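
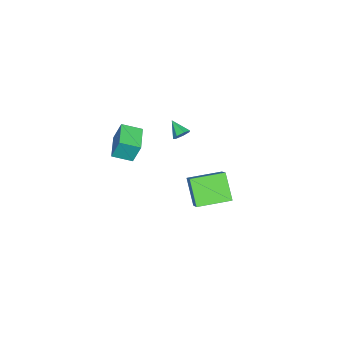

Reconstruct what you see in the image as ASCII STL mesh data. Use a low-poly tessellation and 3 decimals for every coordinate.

solid 
facet normal 0.476 0.700 -0.532
outer loop
vertex -0.122 0.799 1.262
vertex -0.601 0.925 0.999
vertex -0.393 1.143 1.472
endloop
endfacet
facet normal 0.426 -0.203 0.882
outer loop
vertex -0.122 0.799 1.262
vertex -0.393 1.143 1.472
vertex -1.139 0.135 1.601
endloop
endfacet
facet normal 0.477 0.699 -0.532
outer loop
vertex -0.393 1.143 1.472
vertex -0.601 0.925 0.999
vertex -0.821 1.324 1.326
endloop
endfacet
facet normal -0.205 0.272 0.940
outer loop
vertex -0.393 1.143 1.472
vertex -0.821 1.324 1.326
vertex -1.139 0.135 1.601
endloop
endfacet
facet normal 0.477 0.699 -0.532
outer loop
vertex -0.821 1.324 1.326
vertex -0.601 0.925 0.999
vertex -1.082 1.204 0.934
endloop
endfacet
facet normal -0.830 0.327 0.453
outer loop
vertex -0.821 1.324 1.326
vertex -1.082 1.204 0.934
vertex -1.139 0.135 1.601
endloop
endfacet
facet normal 0.477 0.699 -0.532
outer loop
vertex -1.082 1.204 0.934
vertex -0.601 0.925 0.999
vertex -0.981 0.874 0.591
endloop
endfacet
facet normal -0.974 -0.079 -0.211
outer loop
vertex -1.082 1.204 0.934
vertex -0.981 0.874 0.591
vertex -1.139 0.135 1.601
endloop
endfacet
facet normal 0.477 0.700 -0.532
outer loop
vertex -0.981 0.874 0.591
vertex -0.601 0.925 0.999
vertex -0.593 0.583 0.556
endloop
endfacet
facet normal -0.531 -0.642 -0.553
outer loop
vertex -0.981 0.874 0.591
vertex -0.593 0.583 0.556
vertex -1.139 0.135 1.601
endloop
endfacet
facet normal 0.476 0.700 -0.532
outer loop
vertex -0.593 0.583 0.556
vertex -0.601 0.925 0.999
vertex -0.211 0.55 0.854
endloop
endfacet
facet normal 0.165 -0.935 -0.315
outer loop
vertex -0.593 0.583 0.556
vertex -0.211 0.55 0.854
vertex -1.139 0.135 1.601
endloop
endfacet
facet normal 0.476 0.701 -0.531
outer loop
vertex -0.211 0.55 0.854
vertex -0.601 0.925 0.999
vertex -0.122 0.799 1.262
endloop
endfacet
facet normal 0.591 -0.740 0.323
outer loop
vertex -0.211 0.55 0.854
vertex -0.122 0.799 1.262
vertex -1.139 0.135 1.601
endloop
endfacet
facet normal -0.661 -0.339 -0.669
outer loop
vertex -1.172 1.018 -3.488
vertex -2.264 2.778 -3.301
vertex -0.153 1.798 -4.89
endloop
endfacet
facet normal 0.525 -0.846 -0.089
outer loop
vertex 1.024 2.402 -3.699
vertex -1.172 1.018 -3.488
vertex -0.153 1.798 -4.89
endloop
endfacet
facet normal -0.661 -0.339 -0.669
outer loop
vertex -0.153 1.798 -4.89
vertex -2.264 2.778 -3.301
vertex -1.245 3.558 -4.703
endloop
endfacet
facet normal 0.536 0.411 -0.738
outer loop
vertex -1.245 3.558 -4.703
vertex 1.024 2.402 -3.699
vertex -0.153 1.798 -4.89
endloop
endfacet
facet normal -0.536 -0.411 0.738
outer loop
vertex -1.172 1.018 -3.488
vertex -1.087 3.382 -2.11
vertex -2.264 2.778 -3.301
endloop
endfacet
facet normal 0.525 -0.846 -0.089
outer loop
vertex 0.005 1.622 -2.297
vertex -1.172 1.018 -3.488
vertex 1.024 2.402 -3.699
endloop
endfacet
facet normal -0.536 -0.411 0.738
outer loop
vertex 0.005 1.622 -2.297
vertex -1.087 3.382 -2.11
vertex -1.172 1.018 -3.488
endloop
endfacet
facet normal -0.525 0.846 0.089
outer loop
vertex -2.264 2.778 -3.301
vertex -1.087 3.382 -2.11
vertex -1.245 3.558 -4.703
endloop
endfacet
facet normal 0.536 0.411 -0.738
outer loop
vertex -0.068 4.162 -3.512
vertex 1.024 2.402 -3.699
vertex -1.245 3.558 -4.703
endloop
endfacet
facet normal -0.525 0.846 0.089
outer loop
vertex -1.245 3.558 -4.703
vertex -1.087 3.382 -2.11
vertex -0.068 4.162 -3.512
endloop
endfacet
facet normal 0.661 0.339 0.669
outer loop
vertex -0.068 4.162 -3.512
vertex 0.005 1.622 -2.297
vertex 1.024 2.402 -3.699
endloop
endfacet
facet normal 0.661 0.339 0.669
outer loop
vertex -1.087 3.382 -2.11
vertex 0.005 1.622 -2.297
vertex -0.068 4.162 -3.512
endloop
endfacet
facet normal -0.950 -0.303 0.071
outer loop
vertex 3.018 -1.238 4.422
vertex 2.641 -0.152 4.011
vertex 3.071 -1.702 3.144
endloop
endfacet
facet normal 0.309 -0.890 0.336
outer loop
vertex 4.619 -1.208 3.029
vertex 3.018 -1.238 4.422
vertex 3.071 -1.702 3.144
endloop
endfacet
facet normal -0.950 -0.304 0.072
outer loop
vertex 3.071 -1.702 3.144
vertex 2.641 -0.152 4.011
vertex 2.693 -0.617 2.734
endloop
endfacet
facet normal 0.039 -0.341 -0.939
outer loop
vertex 2.693 -0.617 2.734
vertex 4.619 -1.208 3.029
vertex 3.071 -1.702 3.144
endloop
endfacet
facet normal -0.039 0.342 0.939
outer loop
vertex 3.018 -1.238 4.422
vertex 4.189 0.342 3.896
vertex 2.641 -0.152 4.011
endloop
endfacet
facet normal 0.309 -0.889 0.336
outer loop
vertex 4.567 -0.743 4.306
vertex 3.018 -1.238 4.422
vertex 4.619 -1.208 3.029
endloop
endfacet
facet normal -0.039 0.341 0.939
outer loop
vertex 4.567 -0.743 4.306
vertex 4.189 0.342 3.896
vertex 3.018 -1.238 4.422
endloop
endfacet
facet normal -0.309 0.890 -0.337
outer loop
vertex 2.641 -0.152 4.011
vertex 4.189 0.342 3.896
vertex 2.693 -0.617 2.734
endloop
endfacet
facet normal 0.039 -0.342 -0.939
outer loop
vertex 4.242 -0.122 2.618
vertex 4.619 -1.208 3.029
vertex 2.693 -0.617 2.734
endloop
endfacet
facet normal -0.309 0.890 -0.336
outer loop
vertex 2.693 -0.617 2.734
vertex 4.189 0.342 3.896
vertex 4.242 -0.122 2.618
endloop
endfacet
facet normal 0.950 0.303 -0.072
outer loop
vertex 4.242 -0.122 2.618
vertex 4.567 -0.743 4.306
vertex 4.619 -1.208 3.029
endloop
endfacet
facet normal 0.950 0.304 -0.071
outer loop
vertex 4.189 0.342 3.896
vertex 4.567 -0.743 4.306
vertex 4.242 -0.122 2.618
endloop
endfacet

endsolid


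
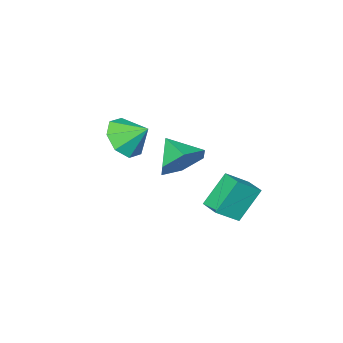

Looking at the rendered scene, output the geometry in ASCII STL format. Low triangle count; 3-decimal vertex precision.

solid 
facet normal -0.618 0.070 0.783
outer loop
vertex -4.001 -1.246 -2.623
vertex -3.788 -0.314 -2.538
vertex -4.996 -0.945 -3.436
endloop
endfacet
facet normal -0.222 -0.971 -0.088
outer loop
vertex -3.932 -1.066 -4.782
vertex -4.001 -1.246 -2.623
vertex -4.996 -0.945 -3.436
endloop
endfacet
facet normal -0.618 0.070 0.783
outer loop
vertex -4.996 -0.945 -3.436
vertex -3.788 -0.314 -2.538
vertex -4.783 -0.013 -3.351
endloop
endfacet
facet normal -0.754 0.228 -0.616
outer loop
vertex -4.783 -0.013 -3.351
vertex -3.932 -1.066 -4.782
vertex -4.996 -0.945 -3.436
endloop
endfacet
facet normal 0.754 -0.228 0.616
outer loop
vertex -4.001 -1.246 -2.623
vertex -2.724 -0.435 -3.884
vertex -3.788 -0.314 -2.538
endloop
endfacet
facet normal -0.222 -0.971 -0.088
outer loop
vertex -2.937 -1.367 -3.969
vertex -4.001 -1.246 -2.623
vertex -3.932 -1.066 -4.782
endloop
endfacet
facet normal 0.754 -0.228 0.616
outer loop
vertex -2.937 -1.367 -3.969
vertex -2.724 -0.435 -3.884
vertex -4.001 -1.246 -2.623
endloop
endfacet
facet normal 0.222 0.971 0.088
outer loop
vertex -3.788 -0.314 -2.538
vertex -2.724 -0.435 -3.884
vertex -4.783 -0.013 -3.351
endloop
endfacet
facet normal -0.754 0.228 -0.616
outer loop
vertex -3.719 -0.134 -4.697
vertex -3.932 -1.066 -4.782
vertex -4.783 -0.013 -3.351
endloop
endfacet
facet normal 0.222 0.971 0.088
outer loop
vertex -4.783 -0.013 -3.351
vertex -2.724 -0.435 -3.884
vertex -3.719 -0.134 -4.697
endloop
endfacet
facet normal 0.618 -0.070 -0.783
outer loop
vertex -3.719 -0.134 -4.697
vertex -2.937 -1.367 -3.969
vertex -3.932 -1.066 -4.782
endloop
endfacet
facet normal 0.618 -0.070 -0.783
outer loop
vertex -2.724 -0.435 -3.884
vertex -2.937 -1.367 -3.969
vertex -3.719 -0.134 -4.697
endloop
endfacet
facet normal 0.316 -0.720 -0.618
outer loop
vertex 0.603 -2.69 1.636
vertex 0.29 -2.162 0.86
vertex 1.138 -2.225 1.368
endloop
endfacet
facet normal 0.312 0.179 0.933
outer loop
vertex 0.603 -2.69 1.636
vertex 1.138 -2.225 1.368
vertex -0.09 -1.298 1.6
endloop
endfacet
facet normal 0.317 -0.719 -0.618
outer loop
vertex 1.138 -2.225 1.368
vertex 0.29 -2.162 0.86
vertex 1.176 -1.722 0.802
endloop
endfacet
facet normal 0.561 0.600 0.571
outer loop
vertex 1.138 -2.225 1.368
vertex 1.176 -1.722 0.802
vertex -0.09 -1.298 1.6
endloop
endfacet
facet normal 0.317 -0.720 -0.617
outer loop
vertex 1.176 -1.722 0.802
vertex 0.29 -2.162 0.86
vertex 0.695 -1.478 0.27
endloop
endfacet
facet normal 0.368 0.925 0.092
outer loop
vertex 1.176 -1.722 0.802
vertex 0.695 -1.478 0.27
vertex -0.09 -1.298 1.6
endloop
endfacet
facet normal 0.318 -0.720 -0.617
outer loop
vertex 0.695 -1.478 0.27
vertex 0.29 -2.162 0.86
vertex -0.022 -1.634 0.083
endloop
endfacet
facet normal -0.152 0.964 -0.220
outer loop
vertex 0.695 -1.478 0.27
vertex -0.022 -1.634 0.083
vertex -0.09 -1.298 1.6
endloop
endfacet
facet normal 0.317 -0.720 -0.617
outer loop
vertex -0.022 -1.634 0.083
vertex 0.29 -2.162 0.86
vertex -0.557 -2.099 0.351
endloop
endfacet
facet normal -0.696 0.694 -0.185
outer loop
vertex -0.022 -1.634 0.083
vertex -0.557 -2.099 0.351
vertex -0.09 -1.298 1.6
endloop
endfacet
facet normal 0.318 -0.719 -0.618
outer loop
vertex -0.557 -2.099 0.351
vertex 0.29 -2.162 0.86
vertex -0.595 -2.602 0.917
endloop
endfacet
facet normal -0.945 0.273 0.179
outer loop
vertex -0.557 -2.099 0.351
vertex -0.595 -2.602 0.917
vertex -0.09 -1.298 1.6
endloop
endfacet
facet normal 0.318 -0.720 -0.617
outer loop
vertex -0.595 -2.602 0.917
vertex 0.29 -2.162 0.86
vertex -0.114 -2.846 1.45
endloop
endfacet
facet normal -0.753 -0.052 0.656
outer loop
vertex -0.595 -2.602 0.917
vertex -0.114 -2.846 1.45
vertex -0.09 -1.298 1.6
endloop
endfacet
facet normal 0.317 -0.720 -0.618
outer loop
vertex -0.114 -2.846 1.45
vertex 0.29 -2.162 0.86
vertex 0.603 -2.69 1.636
endloop
endfacet
facet normal -0.232 -0.090 0.969
outer loop
vertex -0.114 -2.846 1.45
vertex 0.603 -2.69 1.636
vertex -0.09 -1.298 1.6
endloop
endfacet
facet normal 0.117 0.843 -0.525
outer loop
vertex -2.392 -1.861 -1.132
vertex -2.786 -2.353 -2.009
vertex -3.453 -1.839 -1.333
endloop
endfacet
facet normal -0.186 -0.007 0.982
outer loop
vertex -2.392 -1.861 -1.132
vertex -3.453 -1.839 -1.333
vertex -2.954 -3.567 -1.251
endloop
endfacet
facet normal 0.117 0.843 -0.526
outer loop
vertex -3.453 -1.839 -1.333
vertex -2.786 -2.353 -2.009
vertex -3.847 -2.331 -2.209
endloop
endfacet
facet normal -0.838 -0.218 0.500
outer loop
vertex -3.453 -1.839 -1.333
vertex -3.847 -2.331 -2.209
vertex -2.954 -3.567 -1.251
endloop
endfacet
facet normal 0.117 0.842 -0.526
outer loop
vertex -3.847 -2.331 -2.209
vertex -2.786 -2.353 -2.009
vertex -3.18 -2.846 -2.885
endloop
endfacet
facet normal -0.716 -0.670 -0.196
outer loop
vertex -3.847 -2.331 -2.209
vertex -3.18 -2.846 -2.885
vertex -2.954 -3.567 -1.251
endloop
endfacet
facet normal 0.117 0.842 -0.526
outer loop
vertex -3.18 -2.846 -2.885
vertex -2.786 -2.353 -2.009
vertex -2.119 -2.868 -2.685
endloop
endfacet
facet normal 0.058 -0.910 -0.410
outer loop
vertex -3.18 -2.846 -2.885
vertex -2.119 -2.868 -2.685
vertex -2.954 -3.567 -1.251
endloop
endfacet
facet normal 0.117 0.842 -0.526
outer loop
vertex -2.119 -2.868 -2.685
vertex -2.786 -2.353 -2.009
vertex -1.725 -2.375 -1.808
endloop
endfacet
facet normal 0.711 -0.699 0.073
outer loop
vertex -2.119 -2.868 -2.685
vertex -1.725 -2.375 -1.808
vertex -2.954 -3.567 -1.251
endloop
endfacet
facet normal 0.117 0.843 -0.525
outer loop
vertex -1.725 -2.375 -1.808
vertex -2.786 -2.353 -2.009
vertex -2.392 -1.861 -1.132
endloop
endfacet
facet normal 0.589 -0.248 0.769
outer loop
vertex -1.725 -2.375 -1.808
vertex -2.392 -1.861 -1.132
vertex -2.954 -3.567 -1.251
endloop
endfacet

endsolid


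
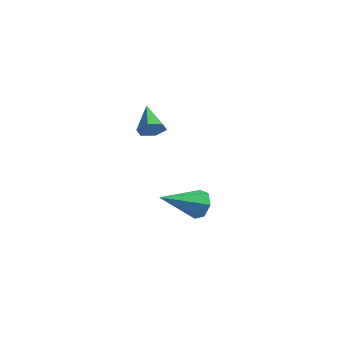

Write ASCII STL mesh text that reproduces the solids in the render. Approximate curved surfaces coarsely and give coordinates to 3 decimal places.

solid 
facet normal 0.502 -0.772 -0.389
outer loop
vertex -2.687 1.028 2.882
vertex -3.146 0.951 2.443
vertex -2.649 1.335 2.322
endloop
endfacet
facet normal 0.612 0.675 0.412
outer loop
vertex -2.687 1.028 2.882
vertex -2.649 1.335 2.322
vertex -3.834 2.009 2.977
endloop
endfacet
facet normal 0.502 -0.772 -0.389
outer loop
vertex -2.649 1.335 2.322
vertex -3.146 0.951 2.443
vertex -3.108 1.258 1.883
endloop
endfacet
facet normal 0.260 0.868 -0.424
outer loop
vertex -2.649 1.335 2.322
vertex -3.108 1.258 1.883
vertex -3.834 2.009 2.977
endloop
endfacet
facet normal 0.501 -0.773 -0.390
outer loop
vertex -3.108 1.258 1.883
vertex -3.146 0.951 2.443
vertex -3.606 0.874 2.004
endloop
endfacet
facet normal -0.540 0.483 -0.690
outer loop
vertex -3.108 1.258 1.883
vertex -3.606 0.874 2.004
vertex -3.834 2.009 2.977
endloop
endfacet
facet normal 0.501 -0.773 -0.390
outer loop
vertex -3.606 0.874 2.004
vertex -3.146 0.951 2.443
vertex -3.644 0.567 2.564
endloop
endfacet
facet normal -0.988 -0.096 -0.120
outer loop
vertex -3.606 0.874 2.004
vertex -3.644 0.567 2.564
vertex -3.834 2.009 2.977
endloop
endfacet
facet normal 0.501 -0.773 -0.390
outer loop
vertex -3.644 0.567 2.564
vertex -3.146 0.951 2.443
vertex -3.184 0.644 3.003
endloop
endfacet
facet normal -0.635 -0.289 0.716
outer loop
vertex -3.644 0.567 2.564
vertex -3.184 0.644 3.003
vertex -3.834 2.009 2.977
endloop
endfacet
facet normal 0.502 -0.772 -0.389
outer loop
vertex -3.184 0.644 3.003
vertex -3.146 0.951 2.443
vertex -2.687 1.028 2.882
endloop
endfacet
facet normal 0.164 0.097 0.982
outer loop
vertex -3.184 0.644 3.003
vertex -2.687 1.028 2.882
vertex -3.834 2.009 2.977
endloop
endfacet
facet normal 0.609 0.612 -0.504
outer loop
vertex -1.323 2.179 -3.487
vertex -1.765 2.76 -3.315
vertex -1.178 2.49 -2.934
endloop
endfacet
facet normal 0.541 -0.786 0.300
outer loop
vertex -1.323 2.179 -3.487
vertex -1.178 2.49 -2.934
vertex -3.055 1.46 -2.245
endloop
endfacet
facet normal 0.609 0.613 -0.504
outer loop
vertex -1.178 2.49 -2.934
vertex -1.765 2.76 -3.315
vertex -1.475 3.004 -2.668
endloop
endfacet
facet normal 0.434 -0.204 0.878
outer loop
vertex -1.178 2.49 -2.934
vertex -1.475 3.004 -2.668
vertex -3.055 1.46 -2.245
endloop
endfacet
facet normal 0.608 0.614 -0.504
outer loop
vertex -1.475 3.004 -2.668
vertex -1.765 2.76 -3.315
vertex -1.991 3.334 -2.888
endloop
endfacet
facet normal -0.138 0.391 0.910
outer loop
vertex -1.475 3.004 -2.668
vertex -1.991 3.334 -2.888
vertex -3.055 1.46 -2.245
endloop
endfacet
facet normal 0.608 0.614 -0.504
outer loop
vertex -1.991 3.334 -2.888
vertex -1.765 2.76 -3.315
vertex -2.337 3.232 -3.43
endloop
endfacet
facet normal -0.746 0.552 0.373
outer loop
vertex -1.991 3.334 -2.888
vertex -2.337 3.232 -3.43
vertex -3.055 1.46 -2.245
endloop
endfacet
facet normal 0.608 0.614 -0.504
outer loop
vertex -2.337 3.232 -3.43
vertex -1.765 2.76 -3.315
vertex -2.252 2.774 -3.885
endloop
endfacet
facet normal -0.931 0.156 -0.331
outer loop
vertex -2.337 3.232 -3.43
vertex -2.252 2.774 -3.885
vertex -3.055 1.46 -2.245
endloop
endfacet
facet normal 0.609 0.612 -0.505
outer loop
vertex -2.252 2.774 -3.885
vertex -1.765 2.76 -3.315
vertex -1.801 2.305 -3.91
endloop
endfacet
facet normal -0.553 -0.497 -0.669
outer loop
vertex -2.252 2.774 -3.885
vertex -1.801 2.305 -3.91
vertex -3.055 1.46 -2.245
endloop
endfacet
facet normal 0.608 0.612 -0.505
outer loop
vertex -1.801 2.305 -3.91
vertex -1.765 2.76 -3.315
vertex -1.323 2.179 -3.487
endloop
endfacet
facet normal 0.102 -0.916 -0.388
outer loop
vertex -1.801 2.305 -3.91
vertex -1.323 2.179 -3.487
vertex -3.055 1.46 -2.245
endloop
endfacet

endsolid


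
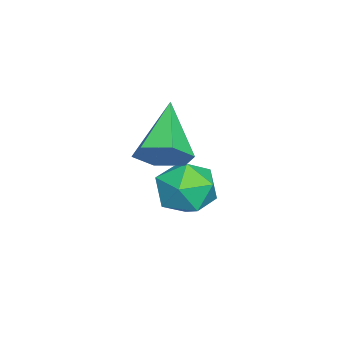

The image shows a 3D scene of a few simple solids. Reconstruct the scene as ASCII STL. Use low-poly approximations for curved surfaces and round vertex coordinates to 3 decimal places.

solid 
facet normal -0.193 0.593 0.781
outer loop
vertex 0.25 -0.666 0.009
vertex -0.587 -0.911 -0.012
vertex -0.014 -1.359 0.47
endloop
endfacet
facet normal 0.479 0.353 0.804
outer loop
vertex 0.25 -0.666 0.009
vertex -0.014 -1.359 0.47
vertex 0.741 -1.387 0.033
endloop
endfacet
facet normal 0.806 0.556 0.203
outer loop
vertex 0.25 -0.666 0.009
vertex 0.741 -1.387 0.033
vertex 0.634 -0.957 -0.719
endloop
endfacet
facet normal 0.338 0.922 -0.190
outer loop
vertex 0.25 -0.666 0.009
vertex 0.634 -0.957 -0.719
vertex -0.187 -0.662 -0.746
endloop
endfacet
facet normal -0.281 0.945 0.168
outer loop
vertex 0.25 -0.666 0.009
vertex -0.187 -0.662 -0.746
vertex -0.587 -0.911 -0.012
endloop
endfacet
facet normal 0.457 -0.361 0.813
outer loop
vertex 0.741 -1.387 0.033
vertex -0.014 -1.359 0.47
vertex 0.207 -2.078 0.026
endloop
endfacet
facet normal -0.630 0.029 0.776
outer loop
vertex -0.014 -1.359 0.47
vertex -0.587 -0.911 -0.012
vertex -0.614 -1.783 -0.001
endloop
endfacet
facet normal -0.771 0.598 -0.217
outer loop
vertex -0.587 -0.911 -0.012
vertex -0.187 -0.662 -0.746
vertex -0.721 -1.353 -0.753
endloop
endfacet
facet normal 0.228 0.561 -0.796
outer loop
vertex -0.187 -0.662 -0.746
vertex 0.634 -0.957 -0.719
vertex 0.034 -1.381 -1.19
endloop
endfacet
facet normal 0.987 -0.033 -0.159
outer loop
vertex 0.634 -0.957 -0.719
vertex 0.741 -1.387 0.033
vertex 0.607 -1.829 -0.708
endloop
endfacet
facet normal -0.338 -0.922 0.190
outer loop
vertex -0.23 -2.074 -0.729
vertex 0.207 -2.078 0.026
vertex -0.614 -1.783 -0.001
endloop
endfacet
facet normal -0.806 -0.556 -0.203
outer loop
vertex -0.23 -2.074 -0.729
vertex -0.614 -1.783 -0.001
vertex -0.721 -1.353 -0.753
endloop
endfacet
facet normal -0.479 -0.353 -0.804
outer loop
vertex -0.23 -2.074 -0.729
vertex -0.721 -1.353 -0.753
vertex 0.034 -1.381 -1.19
endloop
endfacet
facet normal 0.193 -0.593 -0.781
outer loop
vertex -0.23 -2.074 -0.729
vertex 0.034 -1.381 -1.19
vertex 0.607 -1.829 -0.708
endloop
endfacet
facet normal 0.281 -0.945 -0.168
outer loop
vertex -0.23 -2.074 -0.729
vertex 0.607 -1.829 -0.708
vertex 0.207 -2.078 0.026
endloop
endfacet
facet normal -0.228 -0.561 0.796
outer loop
vertex -0.614 -1.783 -0.001
vertex 0.207 -2.078 0.026
vertex -0.014 -1.359 0.47
endloop
endfacet
facet normal -0.987 0.033 0.159
outer loop
vertex -0.721 -1.353 -0.753
vertex -0.614 -1.783 -0.001
vertex -0.587 -0.911 -0.012
endloop
endfacet
facet normal -0.457 0.361 -0.813
outer loop
vertex 0.034 -1.381 -1.19
vertex -0.721 -1.353 -0.753
vertex -0.187 -0.662 -0.746
endloop
endfacet
facet normal 0.630 -0.029 -0.776
outer loop
vertex 0.607 -1.829 -0.708
vertex 0.034 -1.381 -1.19
vertex 0.634 -0.957 -0.719
endloop
endfacet
facet normal 0.771 -0.598 0.217
outer loop
vertex 0.207 -2.078 0.026
vertex 0.607 -1.829 -0.708
vertex 0.741 -1.387 0.033
endloop
endfacet
facet normal 0.805 0.088 -0.587
outer loop
vertex 2.06 -1.226 2.272
vertex 1.686 -1.534 1.713
vertex 1.674 -0.8 1.806
endloop
endfacet
facet normal -0.015 0.732 0.681
outer loop
vertex 2.06 -1.226 2.272
vertex 1.674 -0.8 1.806
vertex 0.294 -1.686 2.727
endloop
endfacet
facet normal 0.805 0.088 -0.587
outer loop
vertex 1.674 -0.8 1.806
vertex 1.686 -1.534 1.713
vertex 1.3 -1.108 1.247
endloop
endfacet
facet normal -0.571 0.818 -0.069
outer loop
vertex 1.674 -0.8 1.806
vertex 1.3 -1.108 1.247
vertex 0.294 -1.686 2.727
endloop
endfacet
facet normal 0.805 0.088 -0.586
outer loop
vertex 1.3 -1.108 1.247
vertex 1.686 -1.534 1.713
vertex 1.312 -1.842 1.153
endloop
endfacet
facet normal -0.836 0.056 -0.546
outer loop
vertex 1.3 -1.108 1.247
vertex 1.312 -1.842 1.153
vertex 0.294 -1.686 2.727
endloop
endfacet
facet normal 0.805 0.088 -0.586
outer loop
vertex 1.312 -1.842 1.153
vertex 1.686 -1.534 1.713
vertex 1.698 -2.268 1.619
endloop
endfacet
facet normal -0.545 -0.793 -0.274
outer loop
vertex 1.312 -1.842 1.153
vertex 1.698 -2.268 1.619
vertex 0.294 -1.686 2.727
endloop
endfacet
facet normal 0.805 0.088 -0.587
outer loop
vertex 1.698 -2.268 1.619
vertex 1.686 -1.534 1.713
vertex 2.072 -1.96 2.178
endloop
endfacet
facet normal 0.012 -0.879 0.477
outer loop
vertex 1.698 -2.268 1.619
vertex 2.072 -1.96 2.178
vertex 0.294 -1.686 2.727
endloop
endfacet
facet normal 0.805 0.088 -0.587
outer loop
vertex 2.072 -1.96 2.178
vertex 1.686 -1.534 1.713
vertex 2.06 -1.226 2.272
endloop
endfacet
facet normal 0.276 -0.118 0.954
outer loop
vertex 2.072 -1.96 2.178
vertex 2.06 -1.226 2.272
vertex 0.294 -1.686 2.727
endloop
endfacet

endsolid


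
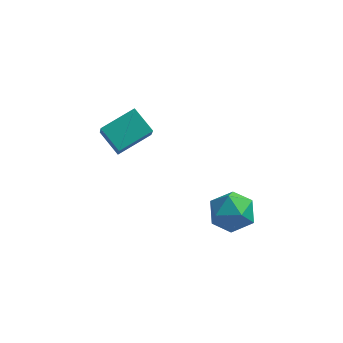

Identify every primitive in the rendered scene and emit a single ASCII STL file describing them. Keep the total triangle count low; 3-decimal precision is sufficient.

solid 
facet normal -0.737 -0.609 -0.294
outer loop
vertex -3.789 0.849 2.867
vertex -4.622 1.551 3.5
vertex -3.985 1.629 1.745
endloop
endfacet
facet normal 0.661 -0.557 -0.503
outer loop
vertex -2.798 2.609 2.22
vertex -3.789 0.849 2.867
vertex -3.985 1.629 1.745
endloop
endfacet
facet normal -0.737 -0.608 -0.295
outer loop
vertex -3.985 1.629 1.745
vertex -4.622 1.551 3.5
vertex -4.817 2.331 2.379
endloop
endfacet
facet normal -0.142 0.566 -0.812
outer loop
vertex -4.817 2.331 2.379
vertex -2.798 2.609 2.22
vertex -3.985 1.629 1.745
endloop
endfacet
facet normal 0.141 -0.565 0.813
outer loop
vertex -3.789 0.849 2.867
vertex -3.435 2.531 3.975
vertex -4.622 1.551 3.5
endloop
endfacet
facet normal 0.661 -0.557 -0.503
outer loop
vertex -2.603 1.829 3.341
vertex -3.789 0.849 2.867
vertex -2.798 2.609 2.22
endloop
endfacet
facet normal 0.142 -0.565 0.813
outer loop
vertex -2.603 1.829 3.341
vertex -3.435 2.531 3.975
vertex -3.789 0.849 2.867
endloop
endfacet
facet normal -0.661 0.557 0.503
outer loop
vertex -4.622 1.551 3.5
vertex -3.435 2.531 3.975
vertex -4.817 2.331 2.379
endloop
endfacet
facet normal -0.142 0.565 -0.813
outer loop
vertex -3.631 3.311 2.853
vertex -2.798 2.609 2.22
vertex -4.817 2.331 2.379
endloop
endfacet
facet normal -0.661 0.557 0.503
outer loop
vertex -4.817 2.331 2.379
vertex -3.435 2.531 3.975
vertex -3.631 3.311 2.853
endloop
endfacet
facet normal 0.737 0.608 0.295
outer loop
vertex -3.631 3.311 2.853
vertex -2.603 1.829 3.341
vertex -2.798 2.609 2.22
endloop
endfacet
facet normal 0.737 0.608 0.294
outer loop
vertex -3.435 2.531 3.975
vertex -2.603 1.829 3.341
vertex -3.631 3.311 2.853
endloop
endfacet
facet normal -0.486 0.568 0.665
outer loop
vertex -0.048 -0.437 1.516
vertex 0.67 -0.625 2.201
vertex 0.756 0.17 1.585
endloop
endfacet
facet normal -0.603 0.798 -0.001
outer loop
vertex -0.048 -0.437 1.516
vertex 0.756 0.17 1.585
vertex 0.402 -0.098 0.678
endloop
endfacet
facet normal -0.891 0.261 -0.373
outer loop
vertex -0.048 -0.437 1.516
vertex 0.402 -0.098 0.678
vertex 0.097 -1.058 0.734
endloop
endfacet
facet normal -0.951 -0.302 0.063
outer loop
vertex -0.048 -0.437 1.516
vertex 0.097 -1.058 0.734
vertex 0.263 -1.384 1.675
endloop
endfacet
facet normal -0.701 -0.112 0.704
outer loop
vertex -0.048 -0.437 1.516
vertex 0.263 -1.384 1.675
vertex 0.67 -0.625 2.201
endloop
endfacet
facet normal 0.028 0.956 -0.293
outer loop
vertex 0.402 -0.098 0.678
vertex 0.756 0.17 1.585
vertex 1.397 -0.076 0.845
endloop
endfacet
facet normal 0.218 0.583 0.783
outer loop
vertex 0.756 0.17 1.585
vertex 0.67 -0.625 2.201
vertex 1.563 -0.402 1.786
endloop
endfacet
facet normal -0.131 -0.516 0.846
outer loop
vertex 0.67 -0.625 2.201
vertex 0.263 -1.384 1.675
vertex 1.258 -1.362 1.842
endloop
endfacet
facet normal -0.536 -0.823 -0.191
outer loop
vertex 0.263 -1.384 1.675
vertex 0.097 -1.058 0.734
vertex 0.904 -1.63 0.935
endloop
endfacet
facet normal -0.438 0.087 -0.895
outer loop
vertex 0.097 -1.058 0.734
vertex 0.402 -0.098 0.678
vertex 0.99 -0.835 0.319
endloop
endfacet
facet normal 0.951 0.302 -0.063
outer loop
vertex 1.708 -1.023 1.004
vertex 1.397 -0.076 0.845
vertex 1.563 -0.402 1.786
endloop
endfacet
facet normal 0.891 -0.261 0.373
outer loop
vertex 1.708 -1.023 1.004
vertex 1.563 -0.402 1.786
vertex 1.258 -1.362 1.842
endloop
endfacet
facet normal 0.603 -0.798 0.001
outer loop
vertex 1.708 -1.023 1.004
vertex 1.258 -1.362 1.842
vertex 0.904 -1.63 0.935
endloop
endfacet
facet normal 0.486 -0.568 -0.665
outer loop
vertex 1.708 -1.023 1.004
vertex 0.904 -1.63 0.935
vertex 0.99 -0.835 0.319
endloop
endfacet
facet normal 0.701 0.112 -0.704
outer loop
vertex 1.708 -1.023 1.004
vertex 0.99 -0.835 0.319
vertex 1.397 -0.076 0.845
endloop
endfacet
facet normal 0.536 0.823 0.191
outer loop
vertex 1.563 -0.402 1.786
vertex 1.397 -0.076 0.845
vertex 0.756 0.17 1.585
endloop
endfacet
facet normal 0.438 -0.087 0.895
outer loop
vertex 1.258 -1.362 1.842
vertex 1.563 -0.402 1.786
vertex 0.67 -0.625 2.201
endloop
endfacet
facet normal -0.028 -0.956 0.293
outer loop
vertex 0.904 -1.63 0.935
vertex 1.258 -1.362 1.842
vertex 0.263 -1.384 1.675
endloop
endfacet
facet normal -0.218 -0.583 -0.783
outer loop
vertex 0.99 -0.835 0.319
vertex 0.904 -1.63 0.935
vertex 0.097 -1.058 0.734
endloop
endfacet
facet normal 0.131 0.516 -0.846
outer loop
vertex 1.397 -0.076 0.845
vertex 0.99 -0.835 0.319
vertex 0.402 -0.098 0.678
endloop
endfacet

endsolid


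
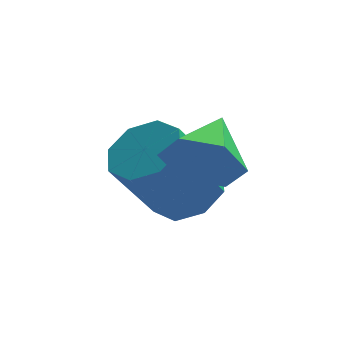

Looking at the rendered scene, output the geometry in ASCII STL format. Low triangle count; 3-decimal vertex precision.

solid 
facet normal 0.463 0.267 -0.845
outer loop
vertex 0.508 0.207 0.15
vertex 0.018 0.038 -0.172
vertex 0.203 0.555 0.093
endloop
endfacet
facet normal 0.598 0.609 0.521
outer loop
vertex 0.508 0.207 0.15
vertex 0.203 0.555 0.093
vertex -0.108 -0.149 1.274
endloop
endfacet
facet normal 0.599 0.609 0.520
outer loop
vertex -0.108 -0.149 1.274
vertex 0.203 0.555 0.093
vertex -0.413 0.2 1.217
endloop
endfacet
facet normal -0.463 -0.267 0.845
outer loop
vertex -0.108 -0.149 1.274
vertex -0.413 0.2 1.217
vertex -0.598 -0.318 0.952
endloop
endfacet
facet normal 0.463 0.268 -0.845
outer loop
vertex 0.203 0.555 0.093
vertex 0.018 0.038 -0.172
vertex -0.211 0.601 -0.119
endloop
endfacet
facet normal -0.038 0.959 0.282
outer loop
vertex 0.203 0.555 0.093
vertex -0.211 0.601 -0.119
vertex -0.413 0.2 1.217
endloop
endfacet
facet normal -0.040 0.959 0.282
outer loop
vertex -0.413 0.2 1.217
vertex -0.211 0.601 -0.119
vertex -0.827 0.245 1.005
endloop
endfacet
facet normal -0.462 -0.268 0.846
outer loop
vertex -0.413 0.2 1.217
vertex -0.827 0.245 1.005
vertex -0.598 -0.318 0.952
endloop
endfacet
facet normal 0.463 0.268 -0.845
outer loop
vertex -0.211 0.601 -0.119
vertex 0.018 0.038 -0.172
vertex -0.49 0.317 -0.362
endloop
endfacet
facet normal -0.654 0.747 -0.122
outer loop
vertex -0.211 0.601 -0.119
vertex -0.49 0.317 -0.362
vertex -0.827 0.245 1.005
endloop
endfacet
facet normal -0.654 0.747 -0.122
outer loop
vertex -0.827 0.245 1.005
vertex -0.49 0.317 -0.362
vertex -1.106 -0.039 0.762
endloop
endfacet
facet normal -0.463 -0.268 0.845
outer loop
vertex -0.827 0.245 1.005
vertex -1.106 -0.039 0.762
vertex -0.598 -0.318 0.952
endloop
endfacet
facet normal 0.463 0.268 -0.845
outer loop
vertex -0.49 0.317 -0.362
vertex 0.018 0.038 -0.172
vertex -0.472 -0.131 -0.494
endloop
endfacet
facet normal -0.885 0.098 -0.454
outer loop
vertex -0.49 0.317 -0.362
vertex -0.472 -0.131 -0.494
vertex -1.106 -0.039 0.762
endloop
endfacet
facet normal -0.885 0.098 -0.454
outer loop
vertex -1.106 -0.039 0.762
vertex -0.472 -0.131 -0.494
vertex -1.088 -0.487 0.63
endloop
endfacet
facet normal -0.463 -0.268 0.845
outer loop
vertex -1.106 -0.039 0.762
vertex -1.088 -0.487 0.63
vertex -0.598 -0.318 0.952
endloop
endfacet
facet normal 0.463 0.267 -0.845
outer loop
vertex -0.472 -0.131 -0.494
vertex 0.018 0.038 -0.172
vertex -0.167 -0.48 -0.437
endloop
endfacet
facet normal -0.599 -0.608 -0.521
outer loop
vertex -0.472 -0.131 -0.494
vertex -0.167 -0.48 -0.437
vertex -1.088 -0.487 0.63
endloop
endfacet
facet normal -0.598 -0.609 -0.520
outer loop
vertex -1.088 -0.487 0.63
vertex -0.167 -0.48 -0.437
vertex -0.783 -0.835 0.687
endloop
endfacet
facet normal -0.463 -0.267 0.845
outer loop
vertex -1.088 -0.487 0.63
vertex -0.783 -0.835 0.687
vertex -0.598 -0.318 0.952
endloop
endfacet
facet normal 0.462 0.268 -0.846
outer loop
vertex -0.167 -0.48 -0.437
vertex 0.018 0.038 -0.172
vertex 0.247 -0.525 -0.225
endloop
endfacet
facet normal 0.040 -0.959 -0.281
outer loop
vertex -0.167 -0.48 -0.437
vertex 0.247 -0.525 -0.225
vertex -0.783 -0.835 0.687
endloop
endfacet
facet normal 0.038 -0.958 -0.283
outer loop
vertex -0.783 -0.835 0.687
vertex 0.247 -0.525 -0.225
vertex -0.369 -0.881 0.899
endloop
endfacet
facet normal -0.463 -0.268 0.845
outer loop
vertex -0.783 -0.835 0.687
vertex -0.369 -0.881 0.899
vertex -0.598 -0.318 0.952
endloop
endfacet
facet normal 0.463 0.268 -0.845
outer loop
vertex 0.247 -0.525 -0.225
vertex 0.018 0.038 -0.172
vertex 0.526 -0.241 0.018
endloop
endfacet
facet normal 0.654 -0.747 0.122
outer loop
vertex 0.247 -0.525 -0.225
vertex 0.526 -0.241 0.018
vertex -0.369 -0.881 0.899
endloop
endfacet
facet normal 0.654 -0.747 0.122
outer loop
vertex -0.369 -0.881 0.899
vertex 0.526 -0.241 0.018
vertex -0.09 -0.597 1.142
endloop
endfacet
facet normal -0.463 -0.268 0.845
outer loop
vertex -0.369 -0.881 0.899
vertex -0.09 -0.597 1.142
vertex -0.598 -0.318 0.952
endloop
endfacet
facet normal 0.463 0.268 -0.845
outer loop
vertex 0.526 -0.241 0.018
vertex 0.018 0.038 -0.172
vertex 0.508 0.207 0.15
endloop
endfacet
facet normal 0.885 -0.098 0.454
outer loop
vertex 0.526 -0.241 0.018
vertex 0.508 0.207 0.15
vertex -0.09 -0.597 1.142
endloop
endfacet
facet normal 0.885 -0.098 0.454
outer loop
vertex -0.09 -0.597 1.142
vertex 0.508 0.207 0.15
vertex -0.108 -0.149 1.274
endloop
endfacet
facet normal -0.463 -0.268 0.845
outer loop
vertex -0.09 -0.597 1.142
vertex -0.108 -0.149 1.274
vertex -0.598 -0.318 0.952
endloop
endfacet
facet normal -0.284 -0.911 -0.298
outer loop
vertex 0.516 -1.109 0.753
vertex 0.198 -1.186 1.291
vertex -0.088 -0.933 0.79
endloop
endfacet
facet normal 0.162 0.701 -0.694
outer loop
vertex 0.516 -1.109 0.753
vertex -0.088 -0.933 0.79
vertex 0.482 -0.274 1.589
endloop
endfacet
facet normal -0.284 -0.911 -0.298
outer loop
vertex -0.088 -0.933 0.79
vertex 0.198 -1.186 1.291
vertex -0.406 -1.01 1.328
endloop
endfacet
facet normal -0.580 0.781 -0.231
outer loop
vertex -0.088 -0.933 0.79
vertex -0.406 -1.01 1.328
vertex 0.482 -0.274 1.589
endloop
endfacet
facet normal -0.284 -0.912 -0.296
outer loop
vertex -0.406 -1.01 1.328
vertex 0.198 -1.186 1.291
vertex -0.12 -1.262 1.83
endloop
endfacet
facet normal -0.606 0.517 0.605
outer loop
vertex -0.406 -1.01 1.328
vertex -0.12 -1.262 1.83
vertex 0.482 -0.274 1.589
endloop
endfacet
facet normal -0.284 -0.912 -0.296
outer loop
vertex -0.12 -1.262 1.83
vertex 0.198 -1.186 1.291
vertex 0.484 -1.438 1.793
endloop
endfacet
facet normal 0.110 0.172 0.979
outer loop
vertex -0.12 -1.262 1.83
vertex 0.484 -1.438 1.793
vertex 0.482 -0.274 1.589
endloop
endfacet
facet normal -0.284 -0.912 -0.296
outer loop
vertex 0.484 -1.438 1.793
vertex 0.198 -1.186 1.291
vertex 0.802 -1.362 1.254
endloop
endfacet
facet normal 0.852 0.092 0.516
outer loop
vertex 0.484 -1.438 1.793
vertex 0.802 -1.362 1.254
vertex 0.482 -0.274 1.589
endloop
endfacet
facet normal -0.284 -0.911 -0.298
outer loop
vertex 0.802 -1.362 1.254
vertex 0.198 -1.186 1.291
vertex 0.516 -1.109 0.753
endloop
endfacet
facet normal 0.877 0.357 -0.321
outer loop
vertex 0.802 -1.362 1.254
vertex 0.516 -1.109 0.753
vertex 0.482 -0.274 1.589
endloop
endfacet

endsolid


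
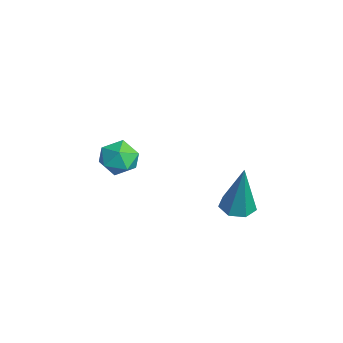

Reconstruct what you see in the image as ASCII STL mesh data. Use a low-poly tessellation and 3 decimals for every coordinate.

solid 
facet normal -0.186 -0.037 -0.982
outer loop
vertex 1.003 3.746 -0.708
vertex 0.466 3.688 -0.604
vertex 0.753 4.152 -0.676
endloop
endfacet
facet normal 0.851 0.516 0.095
outer loop
vertex 1.003 3.746 -0.708
vertex 0.753 4.152 -0.676
vertex 0.794 3.752 1.124
endloop
endfacet
facet normal -0.188 -0.036 -0.982
outer loop
vertex 0.753 4.152 -0.676
vertex 0.466 3.688 -0.604
vertex 0.287 4.208 -0.589
endloop
endfacet
facet normal 0.155 0.965 0.211
outer loop
vertex 0.753 4.152 -0.676
vertex 0.287 4.208 -0.589
vertex 0.794 3.752 1.124
endloop
endfacet
facet normal -0.186 -0.036 -0.982
outer loop
vertex 0.287 4.208 -0.589
vertex 0.466 3.688 -0.604
vertex -0.044 3.873 -0.514
endloop
endfacet
facet normal -0.619 0.694 0.368
outer loop
vertex 0.287 4.208 -0.589
vertex -0.044 3.873 -0.514
vertex 0.794 3.752 1.124
endloop
endfacet
facet normal -0.186 -0.035 -0.982
outer loop
vertex -0.044 3.873 -0.514
vertex 0.466 3.688 -0.604
vertex 0.009 3.399 -0.507
endloop
endfacet
facet normal -0.889 -0.093 0.448
outer loop
vertex -0.044 3.873 -0.514
vertex 0.009 3.399 -0.507
vertex 0.794 3.752 1.124
endloop
endfacet
facet normal -0.186 -0.035 -0.982
outer loop
vertex 0.009 3.399 -0.507
vertex 0.466 3.688 -0.604
vertex 0.406 3.142 -0.573
endloop
endfacet
facet normal -0.453 -0.801 0.391
outer loop
vertex 0.009 3.399 -0.507
vertex 0.406 3.142 -0.573
vertex 0.794 3.752 1.124
endloop
endfacet
facet normal -0.185 -0.035 -0.982
outer loop
vertex 0.406 3.142 -0.573
vertex 0.466 3.688 -0.604
vertex 0.849 3.297 -0.662
endloop
endfacet
facet normal 0.363 -0.900 0.240
outer loop
vertex 0.406 3.142 -0.573
vertex 0.849 3.297 -0.662
vertex 0.794 3.752 1.124
endloop
endfacet
facet normal -0.186 -0.037 -0.982
outer loop
vertex 0.849 3.297 -0.662
vertex 0.466 3.688 -0.604
vertex 1.003 3.746 -0.708
endloop
endfacet
facet normal 0.944 -0.313 0.109
outer loop
vertex 0.849 3.297 -0.662
vertex 1.003 3.746 -0.708
vertex 0.794 3.752 1.124
endloop
endfacet
facet normal -0.218 0.817 0.535
outer loop
vertex -3.488 1.736 -0.602
vertex -3.354 1.394 -0.025
vertex -2.855 1.736 -0.344
endloop
endfacet
facet normal 0.043 0.993 -0.106
outer loop
vertex -3.488 1.736 -0.602
vertex -2.855 1.736 -0.344
vertex -2.95 1.668 -1.018
endloop
endfacet
facet normal -0.378 0.701 -0.604
outer loop
vertex -3.488 1.736 -0.602
vertex -2.95 1.668 -1.018
vertex -3.507 1.284 -1.115
endloop
endfacet
facet normal -0.898 0.345 -0.271
outer loop
vertex -3.488 1.736 -0.602
vertex -3.507 1.284 -1.115
vertex -3.757 1.115 -0.502
endloop
endfacet
facet normal -0.800 0.416 0.432
outer loop
vertex -3.488 1.736 -0.602
vertex -3.757 1.115 -0.502
vertex -3.354 1.394 -0.025
endloop
endfacet
facet normal 0.691 0.702 -0.168
outer loop
vertex -2.95 1.668 -1.018
vertex -2.855 1.736 -0.344
vertex -2.483 1.285 -0.698
endloop
endfacet
facet normal 0.270 0.416 0.868
outer loop
vertex -2.855 1.736 -0.344
vertex -3.354 1.394 -0.025
vertex -2.733 1.116 -0.085
endloop
endfacet
facet normal -0.672 -0.232 0.703
outer loop
vertex -3.354 1.394 -0.025
vertex -3.757 1.115 -0.502
vertex -3.29 0.732 -0.182
endloop
endfacet
facet normal -0.832 -0.345 -0.434
outer loop
vertex -3.757 1.115 -0.502
vertex -3.507 1.284 -1.115
vertex -3.385 0.664 -0.856
endloop
endfacet
facet normal 0.010 0.232 -0.973
outer loop
vertex -3.507 1.284 -1.115
vertex -2.95 1.668 -1.018
vertex -2.886 1.006 -1.175
endloop
endfacet
facet normal 0.898 -0.345 0.271
outer loop
vertex -2.752 0.664 -0.598
vertex -2.483 1.285 -0.698
vertex -2.733 1.116 -0.085
endloop
endfacet
facet normal 0.378 -0.701 0.604
outer loop
vertex -2.752 0.664 -0.598
vertex -2.733 1.116 -0.085
vertex -3.29 0.732 -0.182
endloop
endfacet
facet normal -0.043 -0.993 0.106
outer loop
vertex -2.752 0.664 -0.598
vertex -3.29 0.732 -0.182
vertex -3.385 0.664 -0.856
endloop
endfacet
facet normal 0.218 -0.817 -0.535
outer loop
vertex -2.752 0.664 -0.598
vertex -3.385 0.664 -0.856
vertex -2.886 1.006 -1.175
endloop
endfacet
facet normal 0.800 -0.416 -0.432
outer loop
vertex -2.752 0.664 -0.598
vertex -2.886 1.006 -1.175
vertex -2.483 1.285 -0.698
endloop
endfacet
facet normal 0.832 0.345 0.434
outer loop
vertex -2.733 1.116 -0.085
vertex -2.483 1.285 -0.698
vertex -2.855 1.736 -0.344
endloop
endfacet
facet normal -0.010 -0.232 0.973
outer loop
vertex -3.29 0.732 -0.182
vertex -2.733 1.116 -0.085
vertex -3.354 1.394 -0.025
endloop
endfacet
facet normal -0.691 -0.702 0.168
outer loop
vertex -3.385 0.664 -0.856
vertex -3.29 0.732 -0.182
vertex -3.757 1.115 -0.502
endloop
endfacet
facet normal -0.270 -0.416 -0.868
outer loop
vertex -2.886 1.006 -1.175
vertex -3.385 0.664 -0.856
vertex -3.507 1.284 -1.115
endloop
endfacet
facet normal 0.672 0.232 -0.703
outer loop
vertex -2.483 1.285 -0.698
vertex -2.886 1.006 -1.175
vertex -2.95 1.668 -1.018
endloop
endfacet

endsolid


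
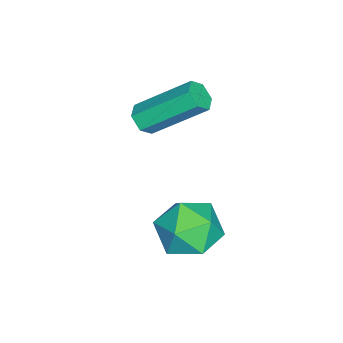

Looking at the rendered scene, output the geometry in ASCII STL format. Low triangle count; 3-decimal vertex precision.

solid 
facet normal 0.134 -0.767 -0.627
outer loop
vertex 0.125 -4.107 0.496
vertex -0.107 -4.447 0.862
vertex -0.418 -4.193 0.485
endloop
endfacet
facet normal -0.083 0.623 -0.778
outer loop
vertex 0.125 -4.107 0.496
vertex -0.418 -4.193 0.485
vertex -0.161 -2.474 1.833
endloop
endfacet
facet normal -0.083 0.623 -0.778
outer loop
vertex -0.161 -2.474 1.833
vertex -0.418 -4.193 0.485
vertex -0.704 -2.56 1.822
endloop
endfacet
facet normal -0.134 0.767 0.627
outer loop
vertex -0.161 -2.474 1.833
vertex -0.704 -2.56 1.822
vertex -0.393 -2.813 2.198
endloop
endfacet
facet normal 0.135 -0.766 -0.628
outer loop
vertex -0.418 -4.193 0.485
vertex -0.107 -4.447 0.862
vertex -0.65 -4.533 0.85
endloop
endfacet
facet normal -0.897 0.176 -0.406
outer loop
vertex -0.418 -4.193 0.485
vertex -0.65 -4.533 0.85
vertex -0.704 -2.56 1.822
endloop
endfacet
facet normal -0.897 0.176 -0.407
outer loop
vertex -0.704 -2.56 1.822
vertex -0.65 -4.533 0.85
vertex -0.936 -2.899 2.187
endloop
endfacet
facet normal -0.134 0.767 0.627
outer loop
vertex -0.704 -2.56 1.822
vertex -0.936 -2.899 2.187
vertex -0.393 -2.813 2.198
endloop
endfacet
facet normal 0.135 -0.767 -0.627
outer loop
vertex -0.65 -4.533 0.85
vertex -0.107 -4.447 0.862
vertex -0.339 -4.786 1.227
endloop
endfacet
facet normal -0.814 -0.447 0.372
outer loop
vertex -0.65 -4.533 0.85
vertex -0.339 -4.786 1.227
vertex -0.936 -2.899 2.187
endloop
endfacet
facet normal -0.814 -0.446 0.371
outer loop
vertex -0.936 -2.899 2.187
vertex -0.339 -4.786 1.227
vertex -0.625 -3.153 2.564
endloop
endfacet
facet normal -0.134 0.767 0.627
outer loop
vertex -0.936 -2.899 2.187
vertex -0.625 -3.153 2.564
vertex -0.393 -2.813 2.198
endloop
endfacet
facet normal 0.134 -0.767 -0.627
outer loop
vertex -0.339 -4.786 1.227
vertex -0.107 -4.447 0.862
vertex 0.204 -4.7 1.238
endloop
endfacet
facet normal 0.083 -0.623 0.778
outer loop
vertex -0.339 -4.786 1.227
vertex 0.204 -4.7 1.238
vertex -0.625 -3.153 2.564
endloop
endfacet
facet normal 0.083 -0.623 0.778
outer loop
vertex -0.625 -3.153 2.564
vertex 0.204 -4.7 1.238
vertex -0.082 -3.067 2.575
endloop
endfacet
facet normal -0.134 0.767 0.627
outer loop
vertex -0.625 -3.153 2.564
vertex -0.082 -3.067 2.575
vertex -0.393 -2.813 2.198
endloop
endfacet
facet normal 0.134 -0.767 -0.627
outer loop
vertex 0.204 -4.7 1.238
vertex -0.107 -4.447 0.862
vertex 0.436 -4.361 0.873
endloop
endfacet
facet normal 0.897 -0.176 0.407
outer loop
vertex 0.204 -4.7 1.238
vertex 0.436 -4.361 0.873
vertex -0.082 -3.067 2.575
endloop
endfacet
facet normal 0.897 -0.176 0.406
outer loop
vertex -0.082 -3.067 2.575
vertex 0.436 -4.361 0.873
vertex 0.15 -2.727 2.21
endloop
endfacet
facet normal -0.135 0.766 0.628
outer loop
vertex -0.082 -3.067 2.575
vertex 0.15 -2.727 2.21
vertex -0.393 -2.813 2.198
endloop
endfacet
facet normal 0.134 -0.767 -0.627
outer loop
vertex 0.436 -4.361 0.873
vertex -0.107 -4.447 0.862
vertex 0.125 -4.107 0.496
endloop
endfacet
facet normal 0.814 0.446 -0.371
outer loop
vertex 0.436 -4.361 0.873
vertex 0.125 -4.107 0.496
vertex 0.15 -2.727 2.21
endloop
endfacet
facet normal 0.814 0.447 -0.372
outer loop
vertex 0.15 -2.727 2.21
vertex 0.125 -4.107 0.496
vertex -0.161 -2.474 1.833
endloop
endfacet
facet normal -0.135 0.767 0.627
outer loop
vertex 0.15 -2.727 2.21
vertex -0.161 -2.474 1.833
vertex -0.393 -2.813 2.198
endloop
endfacet
facet normal -0.999 -0.034 0.036
outer loop
vertex 2.113 -1.987 -1.153
vertex 2.166 -2.77 -0.422
vertex 2.142 -1.745 -0.108
endloop
endfacet
facet normal -0.772 0.624 -0.123
outer loop
vertex 2.113 -1.987 -1.153
vertex 2.142 -1.745 -0.108
vertex 2.718 -1.171 -0.808
endloop
endfacet
facet normal -0.379 0.584 -0.718
outer loop
vertex 2.113 -1.987 -1.153
vertex 2.718 -1.171 -0.808
vertex 3.097 -1.842 -1.554
endloop
endfacet
facet normal -0.363 -0.098 -0.927
outer loop
vertex 2.113 -1.987 -1.153
vertex 3.097 -1.842 -1.554
vertex 2.756 -2.83 -1.316
endloop
endfacet
facet normal -0.746 -0.480 -0.460
outer loop
vertex 2.113 -1.987 -1.153
vertex 2.756 -2.83 -1.316
vertex 2.166 -2.77 -0.422
endloop
endfacet
facet normal -0.348 0.845 0.407
outer loop
vertex 2.718 -1.171 -0.808
vertex 2.142 -1.745 -0.108
vertex 3.144 -1.45 0.136
endloop
endfacet
facet normal -0.715 -0.220 0.664
outer loop
vertex 2.142 -1.745 -0.108
vertex 2.166 -2.77 -0.422
vertex 2.803 -2.438 0.374
endloop
endfacet
facet normal -0.307 -0.941 -0.140
outer loop
vertex 2.166 -2.77 -0.422
vertex 2.756 -2.83 -1.316
vertex 3.182 -3.109 -0.372
endloop
endfacet
facet normal 0.313 -0.323 -0.893
outer loop
vertex 2.756 -2.83 -1.316
vertex 3.097 -1.842 -1.554
vertex 3.758 -2.535 -1.072
endloop
endfacet
facet normal 0.288 0.780 -0.556
outer loop
vertex 3.097 -1.842 -1.554
vertex 2.718 -1.171 -0.808
vertex 3.734 -1.51 -0.758
endloop
endfacet
facet normal 0.363 0.098 0.927
outer loop
vertex 3.787 -2.293 -0.027
vertex 3.144 -1.45 0.136
vertex 2.803 -2.438 0.374
endloop
endfacet
facet normal 0.379 -0.584 0.718
outer loop
vertex 3.787 -2.293 -0.027
vertex 2.803 -2.438 0.374
vertex 3.182 -3.109 -0.372
endloop
endfacet
facet normal 0.772 -0.624 0.123
outer loop
vertex 3.787 -2.293 -0.027
vertex 3.182 -3.109 -0.372
vertex 3.758 -2.535 -1.072
endloop
endfacet
facet normal 0.999 0.034 -0.036
outer loop
vertex 3.787 -2.293 -0.027
vertex 3.758 -2.535 -1.072
vertex 3.734 -1.51 -0.758
endloop
endfacet
facet normal 0.746 0.480 0.460
outer loop
vertex 3.787 -2.293 -0.027
vertex 3.734 -1.51 -0.758
vertex 3.144 -1.45 0.136
endloop
endfacet
facet normal -0.313 0.323 0.893
outer loop
vertex 2.803 -2.438 0.374
vertex 3.144 -1.45 0.136
vertex 2.142 -1.745 -0.108
endloop
endfacet
facet normal -0.288 -0.780 0.556
outer loop
vertex 3.182 -3.109 -0.372
vertex 2.803 -2.438 0.374
vertex 2.166 -2.77 -0.422
endloop
endfacet
facet normal 0.348 -0.845 -0.407
outer loop
vertex 3.758 -2.535 -1.072
vertex 3.182 -3.109 -0.372
vertex 2.756 -2.83 -1.316
endloop
endfacet
facet normal 0.715 0.220 -0.664
outer loop
vertex 3.734 -1.51 -0.758
vertex 3.758 -2.535 -1.072
vertex 3.097 -1.842 -1.554
endloop
endfacet
facet normal 0.307 0.941 0.140
outer loop
vertex 3.144 -1.45 0.136
vertex 3.734 -1.51 -0.758
vertex 2.718 -1.171 -0.808
endloop
endfacet

endsolid


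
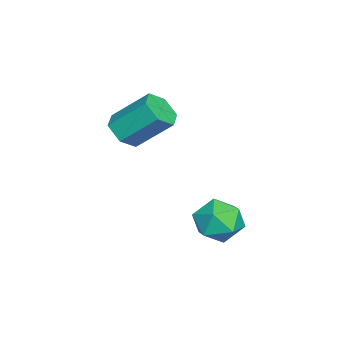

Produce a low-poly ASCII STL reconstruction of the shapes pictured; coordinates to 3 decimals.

solid 
facet normal 0.004 -0.734 -0.680
outer loop
vertex -2.201 -0.303 -0.018
vertex -2.987 -0.359 0.038
vertex -2.663 0.131 -0.489
endloop
endfacet
facet normal 0.811 0.400 -0.427
outer loop
vertex -2.201 -0.303 -0.018
vertex -2.663 0.131 -0.489
vertex -2.207 0.995 1.185
endloop
endfacet
facet normal 0.811 0.399 -0.427
outer loop
vertex -2.207 0.995 1.185
vertex -2.663 0.131 -0.489
vertex -2.669 1.43 0.714
endloop
endfacet
facet normal -0.003 0.733 0.680
outer loop
vertex -2.207 0.995 1.185
vertex -2.669 1.43 0.714
vertex -2.993 0.939 1.242
endloop
endfacet
facet normal 0.004 -0.734 -0.680
outer loop
vertex -2.663 0.131 -0.489
vertex -2.987 -0.359 0.038
vertex -3.449 0.075 -0.433
endloop
endfacet
facet normal -0.100 0.676 -0.730
outer loop
vertex -2.663 0.131 -0.489
vertex -3.449 0.075 -0.433
vertex -2.669 1.43 0.714
endloop
endfacet
facet normal -0.101 0.676 -0.730
outer loop
vertex -2.669 1.43 0.714
vertex -3.449 0.075 -0.433
vertex -3.455 1.374 0.771
endloop
endfacet
facet normal -0.003 0.733 0.680
outer loop
vertex -2.669 1.43 0.714
vertex -3.455 1.374 0.771
vertex -2.993 0.939 1.242
endloop
endfacet
facet normal 0.003 -0.734 -0.679
outer loop
vertex -3.449 0.075 -0.433
vertex -2.987 -0.359 0.038
vertex -3.773 -0.415 0.095
endloop
endfacet
facet normal -0.912 0.277 -0.303
outer loop
vertex -3.449 0.075 -0.433
vertex -3.773 -0.415 0.095
vertex -3.455 1.374 0.771
endloop
endfacet
facet normal -0.912 0.277 -0.303
outer loop
vertex -3.455 1.374 0.771
vertex -3.773 -0.415 0.095
vertex -3.779 0.883 1.298
endloop
endfacet
facet normal -0.004 0.733 0.680
outer loop
vertex -3.455 1.374 0.771
vertex -3.779 0.883 1.298
vertex -2.993 0.939 1.242
endloop
endfacet
facet normal 0.003 -0.733 -0.680
outer loop
vertex -3.773 -0.415 0.095
vertex -2.987 -0.359 0.038
vertex -3.311 -0.85 0.566
endloop
endfacet
facet normal -0.811 -0.399 0.427
outer loop
vertex -3.773 -0.415 0.095
vertex -3.311 -0.85 0.566
vertex -3.779 0.883 1.298
endloop
endfacet
facet normal -0.811 -0.400 0.427
outer loop
vertex -3.779 0.883 1.298
vertex -3.311 -0.85 0.566
vertex -3.317 0.449 1.769
endloop
endfacet
facet normal -0.004 0.734 0.680
outer loop
vertex -3.779 0.883 1.298
vertex -3.317 0.449 1.769
vertex -2.993 0.939 1.242
endloop
endfacet
facet normal 0.003 -0.733 -0.680
outer loop
vertex -3.311 -0.85 0.566
vertex -2.987 -0.359 0.038
vertex -2.525 -0.794 0.509
endloop
endfacet
facet normal 0.101 -0.676 0.730
outer loop
vertex -3.311 -0.85 0.566
vertex -2.525 -0.794 0.509
vertex -3.317 0.449 1.769
endloop
endfacet
facet normal 0.100 -0.676 0.730
outer loop
vertex -3.317 0.449 1.769
vertex -2.525 -0.794 0.509
vertex -2.531 0.505 1.713
endloop
endfacet
facet normal -0.004 0.734 0.680
outer loop
vertex -3.317 0.449 1.769
vertex -2.531 0.505 1.713
vertex -2.993 0.939 1.242
endloop
endfacet
facet normal 0.004 -0.733 -0.680
outer loop
vertex -2.525 -0.794 0.509
vertex -2.987 -0.359 0.038
vertex -2.201 -0.303 -0.018
endloop
endfacet
facet normal 0.912 -0.277 0.303
outer loop
vertex -2.525 -0.794 0.509
vertex -2.201 -0.303 -0.018
vertex -2.531 0.505 1.713
endloop
endfacet
facet normal 0.912 -0.277 0.303
outer loop
vertex -2.531 0.505 1.713
vertex -2.201 -0.303 -0.018
vertex -2.207 0.995 1.185
endloop
endfacet
facet normal -0.003 0.734 0.679
outer loop
vertex -2.531 0.505 1.713
vertex -2.207 0.995 1.185
vertex -2.993 0.939 1.242
endloop
endfacet
facet normal -0.464 0.844 0.267
outer loop
vertex -1.627 4.07 -3.255
vertex -2.26 3.552 -2.718
vertex -1.432 3.88 -2.315
endloop
endfacet
facet normal 0.229 0.962 0.147
outer loop
vertex -1.627 4.07 -3.255
vertex -1.432 3.88 -2.315
vertex -0.723 3.814 -2.985
endloop
endfacet
facet normal 0.373 0.765 -0.525
outer loop
vertex -1.627 4.07 -3.255
vertex -0.723 3.814 -2.985
vertex -1.113 3.444 -3.802
endloop
endfacet
facet normal -0.232 0.525 -0.819
outer loop
vertex -1.627 4.07 -3.255
vertex -1.113 3.444 -3.802
vertex -2.063 3.282 -3.637
endloop
endfacet
facet normal -0.749 0.574 -0.329
outer loop
vertex -1.627 4.07 -3.255
vertex -2.063 3.282 -3.637
vertex -2.26 3.552 -2.718
endloop
endfacet
facet normal 0.603 0.542 0.585
outer loop
vertex -0.723 3.814 -2.985
vertex -1.432 3.88 -2.315
vertex -0.797 3.138 -2.283
endloop
endfacet
facet normal -0.518 0.351 0.780
outer loop
vertex -1.432 3.88 -2.315
vertex -2.26 3.552 -2.718
vertex -1.747 2.976 -2.118
endloop
endfacet
facet normal -0.979 -0.085 -0.185
outer loop
vertex -2.26 3.552 -2.718
vertex -2.063 3.282 -3.637
vertex -2.137 2.606 -2.935
endloop
endfacet
facet normal -0.142 -0.163 -0.976
outer loop
vertex -2.063 3.282 -3.637
vertex -1.113 3.444 -3.802
vertex -1.428 2.54 -3.605
endloop
endfacet
facet normal 0.836 0.224 -0.500
outer loop
vertex -1.113 3.444 -3.802
vertex -0.723 3.814 -2.985
vertex -0.6 2.868 -3.202
endloop
endfacet
facet normal 0.232 -0.525 0.819
outer loop
vertex -1.233 2.35 -2.665
vertex -0.797 3.138 -2.283
vertex -1.747 2.976 -2.118
endloop
endfacet
facet normal -0.373 -0.765 0.525
outer loop
vertex -1.233 2.35 -2.665
vertex -1.747 2.976 -2.118
vertex -2.137 2.606 -2.935
endloop
endfacet
facet normal -0.229 -0.962 -0.147
outer loop
vertex -1.233 2.35 -2.665
vertex -2.137 2.606 -2.935
vertex -1.428 2.54 -3.605
endloop
endfacet
facet normal 0.464 -0.844 -0.267
outer loop
vertex -1.233 2.35 -2.665
vertex -1.428 2.54 -3.605
vertex -0.6 2.868 -3.202
endloop
endfacet
facet normal 0.749 -0.574 0.329
outer loop
vertex -1.233 2.35 -2.665
vertex -0.6 2.868 -3.202
vertex -0.797 3.138 -2.283
endloop
endfacet
facet normal 0.142 0.163 0.976
outer loop
vertex -1.747 2.976 -2.118
vertex -0.797 3.138 -2.283
vertex -1.432 3.88 -2.315
endloop
endfacet
facet normal -0.836 -0.224 0.500
outer loop
vertex -2.137 2.606 -2.935
vertex -1.747 2.976 -2.118
vertex -2.26 3.552 -2.718
endloop
endfacet
facet normal -0.603 -0.542 -0.585
outer loop
vertex -1.428 2.54 -3.605
vertex -2.137 2.606 -2.935
vertex -2.063 3.282 -3.637
endloop
endfacet
facet normal 0.518 -0.351 -0.780
outer loop
vertex -0.6 2.868 -3.202
vertex -1.428 2.54 -3.605
vertex -1.113 3.444 -3.802
endloop
endfacet
facet normal 0.979 0.085 0.185
outer loop
vertex -0.797 3.138 -2.283
vertex -0.6 2.868 -3.202
vertex -0.723 3.814 -2.985
endloop
endfacet

endsolid


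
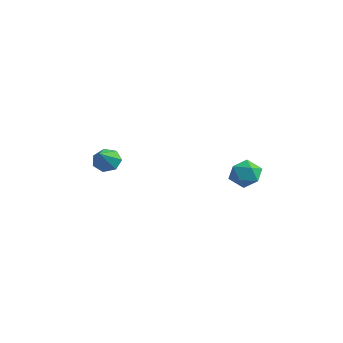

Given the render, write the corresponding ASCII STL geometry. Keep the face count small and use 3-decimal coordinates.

solid 
facet normal -0.488 0.633 -0.601
outer loop
vertex -2.814 -2.437 1.234
vertex -3.272 -2.85 1.171
vertex -3.212 -2.401 1.595
endloop
endfacet
facet normal 0.615 0.474 0.631
outer loop
vertex -2.814 -2.437 1.234
vertex -3.212 -2.401 1.595
vertex -2.608 -3.71 1.989
endloop
endfacet
facet normal -0.487 0.633 -0.601
outer loop
vertex -3.212 -2.401 1.595
vertex -3.272 -2.85 1.171
vertex -3.655 -2.703 1.636
endloop
endfacet
facet normal -0.083 0.252 0.964
outer loop
vertex -3.212 -2.401 1.595
vertex -3.655 -2.703 1.636
vertex -2.608 -3.71 1.989
endloop
endfacet
facet normal -0.488 0.632 -0.602
outer loop
vertex -3.655 -2.703 1.636
vertex -3.272 -2.85 1.171
vertex -3.81 -3.116 1.328
endloop
endfacet
facet normal -0.576 -0.338 0.744
outer loop
vertex -3.655 -2.703 1.636
vertex -3.81 -3.116 1.328
vertex -2.608 -3.71 1.989
endloop
endfacet
facet normal -0.488 0.633 -0.601
outer loop
vertex -3.81 -3.116 1.328
vertex -3.272 -2.85 1.171
vertex -3.559 -3.328 0.901
endloop
endfacet
facet normal -0.497 -0.857 0.133
outer loop
vertex -3.81 -3.116 1.328
vertex -3.559 -3.328 0.901
vertex -2.608 -3.71 1.989
endloop
endfacet
facet normal -0.488 0.633 -0.601
outer loop
vertex -3.559 -3.328 0.901
vertex -3.272 -2.85 1.171
vertex -3.093 -3.18 0.678
endloop
endfacet
facet normal 0.096 -0.910 -0.403
outer loop
vertex -3.559 -3.328 0.901
vertex -3.093 -3.18 0.678
vertex -2.608 -3.71 1.989
endloop
endfacet
facet normal -0.489 0.633 -0.601
outer loop
vertex -3.093 -3.18 0.678
vertex -3.272 -2.85 1.171
vertex -2.761 -2.783 0.826
endloop
endfacet
facet normal 0.757 -0.459 -0.466
outer loop
vertex -3.093 -3.18 0.678
vertex -2.761 -2.783 0.826
vertex -2.608 -3.71 1.989
endloop
endfacet
facet normal -0.488 0.633 -0.600
outer loop
vertex -2.761 -2.783 0.826
vertex -3.272 -2.85 1.171
vertex -2.814 -2.437 1.234
endloop
endfacet
facet normal 0.988 0.157 -0.005
outer loop
vertex -2.761 -2.783 0.826
vertex -2.814 -2.437 1.234
vertex -2.608 -3.71 1.989
endloop
endfacet
facet normal 0.082 0.989 -0.122
outer loop
vertex -0.725 2.939 -0.721
vertex -1.275 3.051 -0.182
vertex -0.526 3.015 0.027
endloop
endfacet
facet normal 0.704 0.663 -0.255
outer loop
vertex -0.725 2.939 -0.721
vertex -0.526 3.015 0.027
vertex -0.179 2.477 -0.416
endloop
endfacet
facet normal 0.597 0.191 -0.779
outer loop
vertex -0.725 2.939 -0.721
vertex -0.179 2.477 -0.416
vertex -0.713 2.181 -0.898
endloop
endfacet
facet normal -0.090 0.225 -0.970
outer loop
vertex -0.725 2.939 -0.721
vertex -0.713 2.181 -0.898
vertex -1.39 2.536 -0.753
endloop
endfacet
facet normal -0.408 0.717 -0.565
outer loop
vertex -0.725 2.939 -0.721
vertex -1.39 2.536 -0.753
vertex -1.275 3.051 -0.182
endloop
endfacet
facet normal 0.893 0.304 0.331
outer loop
vertex -0.179 2.477 -0.416
vertex -0.526 3.015 0.027
vertex -0.39 2.304 0.313
endloop
endfacet
facet normal -0.112 0.831 0.545
outer loop
vertex -0.526 3.015 0.027
vertex -1.275 3.051 -0.182
vertex -1.067 2.659 0.458
endloop
endfacet
facet normal -0.905 0.390 -0.169
outer loop
vertex -1.275 3.051 -0.182
vertex -1.39 2.536 -0.753
vertex -1.601 2.363 -0.024
endloop
endfacet
facet normal -0.390 -0.407 -0.826
outer loop
vertex -1.39 2.536 -0.753
vertex -0.713 2.181 -0.898
vertex -1.254 1.825 -0.467
endloop
endfacet
facet normal 0.722 -0.461 -0.517
outer loop
vertex -0.713 2.181 -0.898
vertex -0.179 2.477 -0.416
vertex -0.505 1.789 -0.258
endloop
endfacet
facet normal 0.090 -0.225 0.970
outer loop
vertex -1.055 1.901 0.281
vertex -0.39 2.304 0.313
vertex -1.067 2.659 0.458
endloop
endfacet
facet normal -0.597 -0.191 0.779
outer loop
vertex -1.055 1.901 0.281
vertex -1.067 2.659 0.458
vertex -1.601 2.363 -0.024
endloop
endfacet
facet normal -0.704 -0.663 0.255
outer loop
vertex -1.055 1.901 0.281
vertex -1.601 2.363 -0.024
vertex -1.254 1.825 -0.467
endloop
endfacet
facet normal -0.082 -0.989 0.122
outer loop
vertex -1.055 1.901 0.281
vertex -1.254 1.825 -0.467
vertex -0.505 1.789 -0.258
endloop
endfacet
facet normal 0.408 -0.717 0.565
outer loop
vertex -1.055 1.901 0.281
vertex -0.505 1.789 -0.258
vertex -0.39 2.304 0.313
endloop
endfacet
facet normal 0.390 0.407 0.826
outer loop
vertex -1.067 2.659 0.458
vertex -0.39 2.304 0.313
vertex -0.526 3.015 0.027
endloop
endfacet
facet normal -0.722 0.461 0.517
outer loop
vertex -1.601 2.363 -0.024
vertex -1.067 2.659 0.458
vertex -1.275 3.051 -0.182
endloop
endfacet
facet normal -0.893 -0.304 -0.331
outer loop
vertex -1.254 1.825 -0.467
vertex -1.601 2.363 -0.024
vertex -1.39 2.536 -0.753
endloop
endfacet
facet normal 0.112 -0.831 -0.545
outer loop
vertex -0.505 1.789 -0.258
vertex -1.254 1.825 -0.467
vertex -0.713 2.181 -0.898
endloop
endfacet
facet normal 0.905 -0.390 0.169
outer loop
vertex -0.39 2.304 0.313
vertex -0.505 1.789 -0.258
vertex -0.179 2.477 -0.416
endloop
endfacet

endsolid


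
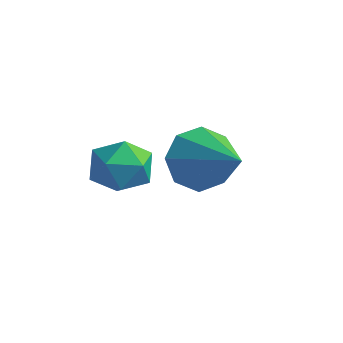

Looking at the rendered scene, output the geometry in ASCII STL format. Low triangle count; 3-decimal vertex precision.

solid 
facet normal -0.726 0.645 -0.238
outer loop
vertex -3.986 -2.53 0.107
vertex -4.645 -3.228 0.228
vertex -4.392 -2.667 0.974
endloop
endfacet
facet normal -0.178 0.981 0.072
outer loop
vertex -3.986 -2.53 0.107
vertex -4.392 -2.667 0.974
vertex -3.443 -2.49 0.906
endloop
endfacet
facet normal 0.406 0.857 -0.319
outer loop
vertex -3.986 -2.53 0.107
vertex -3.443 -2.49 0.906
vertex -3.11 -2.941 0.118
endloop
endfacet
facet normal 0.219 0.443 -0.870
outer loop
vertex -3.986 -2.53 0.107
vertex -3.11 -2.941 0.118
vertex -3.853 -3.397 -0.301
endloop
endfacet
facet normal -0.481 0.312 -0.819
outer loop
vertex -3.986 -2.53 0.107
vertex -3.853 -3.397 -0.301
vertex -4.645 -3.228 0.228
endloop
endfacet
facet normal -0.078 0.693 0.717
outer loop
vertex -3.443 -2.49 0.906
vertex -4.392 -2.667 0.974
vertex -3.767 -3.163 1.521
endloop
endfacet
facet normal -0.965 0.149 0.216
outer loop
vertex -4.392 -2.667 0.974
vertex -4.645 -3.228 0.228
vertex -4.51 -3.619 1.102
endloop
endfacet
facet normal -0.568 -0.390 -0.725
outer loop
vertex -4.645 -3.228 0.228
vertex -3.853 -3.397 -0.301
vertex -4.177 -4.07 0.314
endloop
endfacet
facet normal 0.564 -0.178 -0.806
outer loop
vertex -3.853 -3.397 -0.301
vertex -3.11 -2.941 0.118
vertex -3.228 -3.893 0.246
endloop
endfacet
facet normal 0.867 0.491 0.086
outer loop
vertex -3.11 -2.941 0.118
vertex -3.443 -2.49 0.906
vertex -2.975 -3.332 0.992
endloop
endfacet
facet normal -0.219 -0.443 0.870
outer loop
vertex -3.634 -4.03 1.113
vertex -3.767 -3.163 1.521
vertex -4.51 -3.619 1.102
endloop
endfacet
facet normal -0.406 -0.857 0.319
outer loop
vertex -3.634 -4.03 1.113
vertex -4.51 -3.619 1.102
vertex -4.177 -4.07 0.314
endloop
endfacet
facet normal 0.178 -0.981 -0.072
outer loop
vertex -3.634 -4.03 1.113
vertex -4.177 -4.07 0.314
vertex -3.228 -3.893 0.246
endloop
endfacet
facet normal 0.726 -0.645 0.238
outer loop
vertex -3.634 -4.03 1.113
vertex -3.228 -3.893 0.246
vertex -2.975 -3.332 0.992
endloop
endfacet
facet normal 0.481 -0.312 0.819
outer loop
vertex -3.634 -4.03 1.113
vertex -2.975 -3.332 0.992
vertex -3.767 -3.163 1.521
endloop
endfacet
facet normal -0.564 0.178 0.806
outer loop
vertex -4.51 -3.619 1.102
vertex -3.767 -3.163 1.521
vertex -4.392 -2.667 0.974
endloop
endfacet
facet normal -0.867 -0.491 -0.086
outer loop
vertex -4.177 -4.07 0.314
vertex -4.51 -3.619 1.102
vertex -4.645 -3.228 0.228
endloop
endfacet
facet normal 0.078 -0.693 -0.717
outer loop
vertex -3.228 -3.893 0.246
vertex -4.177 -4.07 0.314
vertex -3.853 -3.397 -0.301
endloop
endfacet
facet normal 0.965 -0.149 -0.216
outer loop
vertex -2.975 -3.332 0.992
vertex -3.228 -3.893 0.246
vertex -3.11 -2.941 0.118
endloop
endfacet
facet normal 0.568 0.390 0.725
outer loop
vertex -3.767 -3.163 1.521
vertex -2.975 -3.332 0.992
vertex -3.443 -2.49 0.906
endloop
endfacet
facet normal -0.874 0.227 -0.429
outer loop
vertex -1.595 -1.752 0.201
vertex -2.103 -2.111 1.047
vertex -1.717 -1.18 0.752
endloop
endfacet
facet normal 0.794 0.501 -0.344
outer loop
vertex -1.595 -1.752 0.201
vertex -1.717 -1.18 0.752
vertex -0.337 -2.569 1.913
endloop
endfacet
facet normal -0.874 0.227 -0.429
outer loop
vertex -1.717 -1.18 0.752
vertex -2.103 -2.111 1.047
vertex -2.065 -1.153 1.476
endloop
endfacet
facet normal 0.576 0.779 0.248
outer loop
vertex -1.717 -1.18 0.752
vertex -2.065 -1.153 1.476
vertex -0.337 -2.569 1.913
endloop
endfacet
facet normal -0.874 0.227 -0.430
outer loop
vertex -2.065 -1.153 1.476
vertex -2.103 -2.111 1.047
vertex -2.436 -1.688 1.948
endloop
endfacet
facet normal 0.241 0.543 0.805
outer loop
vertex -2.065 -1.153 1.476
vertex -2.436 -1.688 1.948
vertex -0.337 -2.569 1.913
endloop
endfacet
facet normal -0.874 0.226 -0.429
outer loop
vertex -2.436 -1.688 1.948
vertex -2.103 -2.111 1.047
vertex -2.611 -2.47 1.893
endloop
endfacet
facet normal -0.012 -0.068 0.998
outer loop
vertex -2.436 -1.688 1.948
vertex -2.611 -2.47 1.893
vertex -0.337 -2.569 1.913
endloop
endfacet
facet normal -0.874 0.227 -0.429
outer loop
vertex -2.611 -2.47 1.893
vertex -2.103 -2.111 1.047
vertex -2.489 -3.042 1.342
endloop
endfacet
facet normal -0.037 -0.697 0.716
outer loop
vertex -2.611 -2.47 1.893
vertex -2.489 -3.042 1.342
vertex -0.337 -2.569 1.913
endloop
endfacet
facet normal -0.874 0.227 -0.429
outer loop
vertex -2.489 -3.042 1.342
vertex -2.103 -2.111 1.047
vertex -2.141 -3.069 0.618
endloop
endfacet
facet normal 0.182 -0.976 0.124
outer loop
vertex -2.489 -3.042 1.342
vertex -2.141 -3.069 0.618
vertex -0.337 -2.569 1.913
endloop
endfacet
facet normal -0.875 0.227 -0.428
outer loop
vertex -2.141 -3.069 0.618
vertex -2.103 -2.111 1.047
vertex -1.771 -2.535 0.145
endloop
endfacet
facet normal 0.515 -0.740 -0.432
outer loop
vertex -2.141 -3.069 0.618
vertex -1.771 -2.535 0.145
vertex -0.337 -2.569 1.913
endloop
endfacet
facet normal -0.874 0.227 -0.429
outer loop
vertex -1.771 -2.535 0.145
vertex -2.103 -2.111 1.047
vertex -1.595 -1.752 0.201
endloop
endfacet
facet normal 0.769 -0.128 -0.626
outer loop
vertex -1.771 -2.535 0.145
vertex -1.595 -1.752 0.201
vertex -0.337 -2.569 1.913
endloop
endfacet

endsolid


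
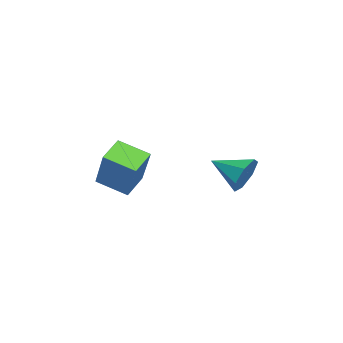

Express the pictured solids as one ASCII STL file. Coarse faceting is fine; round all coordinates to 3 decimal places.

solid 
facet normal 0.249 0.914 -0.319
outer loop
vertex -2.747 3.783 -0.077
vertex -3.077 4.072 0.493
vertex -2.391 3.863 0.43
endloop
endfacet
facet normal 0.576 -0.766 -0.284
outer loop
vertex -2.747 3.783 -0.077
vertex -2.391 3.863 0.43
vertex -3.383 2.948 0.887
endloop
endfacet
facet normal 0.249 0.914 -0.320
outer loop
vertex -2.391 3.863 0.43
vertex -3.077 4.072 0.493
vertex -2.551 4.101 0.985
endloop
endfacet
facet normal 0.710 -0.550 0.440
outer loop
vertex -2.391 3.863 0.43
vertex -2.551 4.101 0.985
vertex -3.383 2.948 0.887
endloop
endfacet
facet normal 0.248 0.914 -0.320
outer loop
vertex -2.551 4.101 0.985
vertex -3.077 4.072 0.493
vertex -3.108 4.317 1.17
endloop
endfacet
facet normal 0.221 -0.240 0.945
outer loop
vertex -2.551 4.101 0.985
vertex -3.108 4.317 1.17
vertex -3.383 2.948 0.887
endloop
endfacet
facet normal 0.250 0.914 -0.319
outer loop
vertex -3.108 4.317 1.17
vertex -3.077 4.072 0.493
vertex -3.641 4.349 0.845
endloop
endfacet
facet normal -0.522 -0.071 0.850
outer loop
vertex -3.108 4.317 1.17
vertex -3.641 4.349 0.845
vertex -3.383 2.948 0.887
endloop
endfacet
facet normal 0.249 0.914 -0.320
outer loop
vertex -3.641 4.349 0.845
vertex -3.077 4.072 0.493
vertex -3.749 4.172 0.256
endloop
endfacet
facet normal -0.959 -0.170 0.227
outer loop
vertex -3.641 4.349 0.845
vertex -3.749 4.172 0.256
vertex -3.383 2.948 0.887
endloop
endfacet
facet normal 0.249 0.914 -0.320
outer loop
vertex -3.749 4.172 0.256
vertex -3.077 4.072 0.493
vertex -3.351 3.92 -0.155
endloop
endfacet
facet normal -0.762 -0.462 -0.454
outer loop
vertex -3.749 4.172 0.256
vertex -3.351 3.92 -0.155
vertex -3.383 2.948 0.887
endloop
endfacet
facet normal 0.249 0.914 -0.320
outer loop
vertex -3.351 3.92 -0.155
vertex -3.077 4.072 0.493
vertex -2.747 3.783 -0.077
endloop
endfacet
facet normal -0.077 -0.728 -0.681
outer loop
vertex -3.351 3.92 -0.155
vertex -2.747 3.783 -0.077
vertex -3.383 2.948 0.887
endloop
endfacet
facet normal -0.844 0.309 0.438
outer loop
vertex 0.286 0.894 3.072
vertex 0.434 1.873 2.667
vertex -0.589 0.456 1.694
endloop
endfacet
facet normal -0.139 -0.915 0.379
outer loop
vertex 0.146 0.187 1.313
vertex 0.286 0.894 3.072
vertex -0.589 0.456 1.694
endloop
endfacet
facet normal -0.844 0.309 0.437
outer loop
vertex -0.589 0.456 1.694
vertex 0.434 1.873 2.667
vertex -0.44 1.435 1.289
endloop
endfacet
facet normal -0.517 -0.259 -0.816
outer loop
vertex -0.44 1.435 1.289
vertex 0.146 0.187 1.313
vertex -0.589 0.456 1.694
endloop
endfacet
facet normal 0.518 0.259 0.815
outer loop
vertex 0.286 0.894 3.072
vertex 1.169 1.604 2.286
vertex 0.434 1.873 2.667
endloop
endfacet
facet normal -0.139 -0.915 0.379
outer loop
vertex 1.02 0.625 2.691
vertex 0.286 0.894 3.072
vertex 0.146 0.187 1.313
endloop
endfacet
facet normal 0.518 0.258 0.815
outer loop
vertex 1.02 0.625 2.691
vertex 1.169 1.604 2.286
vertex 0.286 0.894 3.072
endloop
endfacet
facet normal 0.139 0.915 -0.379
outer loop
vertex 0.434 1.873 2.667
vertex 1.169 1.604 2.286
vertex -0.44 1.435 1.289
endloop
endfacet
facet normal -0.518 -0.259 -0.815
outer loop
vertex 0.294 1.166 0.908
vertex 0.146 0.187 1.313
vertex -0.44 1.435 1.289
endloop
endfacet
facet normal 0.139 0.915 -0.379
outer loop
vertex -0.44 1.435 1.289
vertex 1.169 1.604 2.286
vertex 0.294 1.166 0.908
endloop
endfacet
facet normal 0.845 -0.309 -0.438
outer loop
vertex 0.294 1.166 0.908
vertex 1.02 0.625 2.691
vertex 0.146 0.187 1.313
endloop
endfacet
facet normal 0.844 -0.310 -0.438
outer loop
vertex 1.169 1.604 2.286
vertex 1.02 0.625 2.691
vertex 0.294 1.166 0.908
endloop
endfacet

endsolid


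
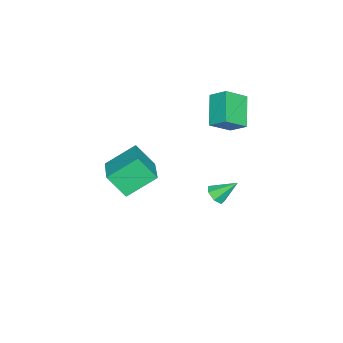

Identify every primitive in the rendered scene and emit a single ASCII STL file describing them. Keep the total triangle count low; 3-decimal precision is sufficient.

solid 
facet normal 0.263 -0.691 -0.674
outer loop
vertex -1.149 1.347 -2.19
vertex -1.479 1.546 -2.523
vertex -0.988 1.665 -2.453
endloop
endfacet
facet normal 0.729 0.177 0.661
outer loop
vertex -1.149 1.347 -2.19
vertex -0.988 1.665 -2.453
vertex -1.781 2.334 -1.757
endloop
endfacet
facet normal 0.263 -0.691 -0.673
outer loop
vertex -0.988 1.665 -2.453
vertex -1.479 1.546 -2.523
vertex -1.197 1.893 -2.769
endloop
endfacet
facet normal 0.681 0.729 0.075
outer loop
vertex -0.988 1.665 -2.453
vertex -1.197 1.893 -2.769
vertex -1.781 2.334 -1.757
endloop
endfacet
facet normal 0.264 -0.691 -0.672
outer loop
vertex -1.197 1.893 -2.769
vertex -1.479 1.546 -2.523
vertex -1.619 1.86 -2.901
endloop
endfacet
facet normal 0.046 0.925 -0.377
outer loop
vertex -1.197 1.893 -2.769
vertex -1.619 1.86 -2.901
vertex -1.781 2.334 -1.757
endloop
endfacet
facet normal 0.263 -0.692 -0.672
outer loop
vertex -1.619 1.86 -2.901
vertex -1.479 1.546 -2.523
vertex -1.935 1.591 -2.748
endloop
endfacet
facet normal -0.700 0.620 -0.356
outer loop
vertex -1.619 1.86 -2.901
vertex -1.935 1.591 -2.748
vertex -1.781 2.334 -1.757
endloop
endfacet
facet normal 0.264 -0.690 -0.674
outer loop
vertex -1.935 1.591 -2.748
vertex -1.479 1.546 -2.523
vertex -1.908 1.288 -2.427
endloop
endfacet
facet normal -0.992 0.042 0.123
outer loop
vertex -1.935 1.591 -2.748
vertex -1.908 1.288 -2.427
vertex -1.781 2.334 -1.757
endloop
endfacet
facet normal 0.264 -0.690 -0.674
outer loop
vertex -1.908 1.288 -2.427
vertex -1.479 1.546 -2.523
vertex -1.558 1.179 -2.178
endloop
endfacet
facet normal -0.612 -0.372 0.697
outer loop
vertex -1.908 1.288 -2.427
vertex -1.558 1.179 -2.178
vertex -1.781 2.334 -1.757
endloop
endfacet
facet normal 0.264 -0.690 -0.674
outer loop
vertex -1.558 1.179 -2.178
vertex -1.479 1.546 -2.523
vertex -1.149 1.347 -2.19
endloop
endfacet
facet normal 0.156 -0.312 0.937
outer loop
vertex -1.558 1.179 -2.178
vertex -1.149 1.347 -2.19
vertex -1.781 2.334 -1.757
endloop
endfacet
facet normal -0.848 -0.457 -0.268
outer loop
vertex 2.268 -1.446 1.135
vertex 1.505 -0.514 1.961
vertex 2.163 -0.703 0.199
endloop
endfacet
facet normal 0.522 -0.639 -0.565
outer loop
vertex 3.495 0.014 0.619
vertex 2.268 -1.446 1.135
vertex 2.163 -0.703 0.199
endloop
endfacet
facet normal -0.848 -0.457 -0.268
outer loop
vertex 2.163 -0.703 0.199
vertex 1.505 -0.514 1.961
vertex 1.4 0.229 1.024
endloop
endfacet
facet normal -0.087 0.619 -0.780
outer loop
vertex 1.4 0.229 1.024
vertex 3.495 0.014 0.619
vertex 2.163 -0.703 0.199
endloop
endfacet
facet normal 0.088 -0.620 0.780
outer loop
vertex 2.268 -1.446 1.135
vertex 2.837 0.203 2.381
vertex 1.505 -0.514 1.961
endloop
endfacet
facet normal 0.522 -0.639 -0.565
outer loop
vertex 3.6 -0.729 1.556
vertex 2.268 -1.446 1.135
vertex 3.495 0.014 0.619
endloop
endfacet
facet normal 0.087 -0.619 0.780
outer loop
vertex 3.6 -0.729 1.556
vertex 2.837 0.203 2.381
vertex 2.268 -1.446 1.135
endloop
endfacet
facet normal -0.522 0.639 0.565
outer loop
vertex 1.505 -0.514 1.961
vertex 2.837 0.203 2.381
vertex 1.4 0.229 1.024
endloop
endfacet
facet normal -0.087 0.620 -0.780
outer loop
vertex 2.732 0.946 1.445
vertex 3.495 0.014 0.619
vertex 1.4 0.229 1.024
endloop
endfacet
facet normal -0.522 0.638 0.565
outer loop
vertex 1.4 0.229 1.024
vertex 2.837 0.203 2.381
vertex 2.732 0.946 1.445
endloop
endfacet
facet normal 0.848 0.457 0.268
outer loop
vertex 2.732 0.946 1.445
vertex 3.6 -0.729 1.556
vertex 3.495 0.014 0.619
endloop
endfacet
facet normal 0.848 0.457 0.268
outer loop
vertex 2.837 0.203 2.381
vertex 3.6 -0.729 1.556
vertex 2.732 0.946 1.445
endloop
endfacet
facet normal -0.653 0.516 -0.555
outer loop
vertex -2.694 2.293 2.781
vertex -1.584 2.744 1.895
vertex -2.82 1.564 2.251
endloop
endfacet
facet normal -0.745 -0.303 0.594
outer loop
vertex -2.076 0.976 2.885
vertex -2.694 2.293 2.781
vertex -2.82 1.564 2.251
endloop
endfacet
facet normal -0.652 0.515 -0.556
outer loop
vertex -2.82 1.564 2.251
vertex -1.584 2.744 1.895
vertex -1.709 2.015 1.366
endloop
endfacet
facet normal -0.138 -0.802 -0.582
outer loop
vertex -1.709 2.015 1.366
vertex -2.076 0.976 2.885
vertex -2.82 1.564 2.251
endloop
endfacet
facet normal 0.138 0.802 0.581
outer loop
vertex -2.694 2.293 2.781
vertex -0.84 2.156 2.529
vertex -1.584 2.744 1.895
endloop
endfacet
facet normal -0.746 -0.303 0.594
outer loop
vertex -1.951 1.705 3.414
vertex -2.694 2.293 2.781
vertex -2.076 0.976 2.885
endloop
endfacet
facet normal 0.138 0.801 0.582
outer loop
vertex -1.951 1.705 3.414
vertex -0.84 2.156 2.529
vertex -2.694 2.293 2.781
endloop
endfacet
facet normal 0.745 0.303 -0.594
outer loop
vertex -1.584 2.744 1.895
vertex -0.84 2.156 2.529
vertex -1.709 2.015 1.366
endloop
endfacet
facet normal -0.139 -0.801 -0.582
outer loop
vertex -0.966 1.427 1.999
vertex -2.076 0.976 2.885
vertex -1.709 2.015 1.366
endloop
endfacet
facet normal 0.745 0.303 -0.594
outer loop
vertex -1.709 2.015 1.366
vertex -0.84 2.156 2.529
vertex -0.966 1.427 1.999
endloop
endfacet
facet normal 0.653 -0.515 0.556
outer loop
vertex -0.966 1.427 1.999
vertex -1.951 1.705 3.414
vertex -2.076 0.976 2.885
endloop
endfacet
facet normal 0.652 -0.516 0.555
outer loop
vertex -0.84 2.156 2.529
vertex -1.951 1.705 3.414
vertex -0.966 1.427 1.999
endloop
endfacet

endsolid
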